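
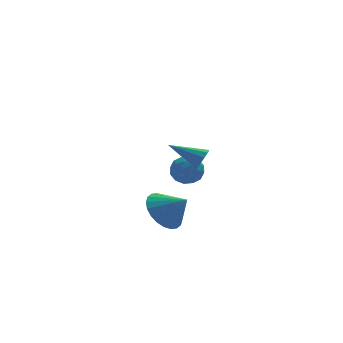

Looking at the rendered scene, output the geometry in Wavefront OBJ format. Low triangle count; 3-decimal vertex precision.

v -1.508 -3.447 3.522
v -1.243 -3.363 3.961
v -2.732 -2.913 4.158
v -1.221 -3.098 3.78
v -1.309 -2.967 3.501
v -1.473 -3.018 3.229
v -1.65 -3.234 3.069
v -1.773 -3.531 3.082
v -1.794 -3.795 3.263
v -1.706 -3.927 3.543
v -1.542 -3.875 3.814
v -1.365 -3.66 3.974
v -1.46 2.245 0.294
v -0.932 1.941 -0.173
v -1.228 1.359 1.133
v -0.7 1.055 0.666
v -0.573 1.735 0.998
v -0.716 2.283 0.48
v -1.444 1.017 0.48
v -1.587 1.565 -0.038
v -0.922 1.182 -0.058
v -0.384 1.626 0.262
v -1.776 1.674 0.698
v -1.238 2.118 1.018
v -1.216 2.171 -0.013
v -0.944 1.129 0.973
v -0.869 1.529 1.168
v -0.559 1.35 0.894
v -1.089 2.372 0.37
v -0.779 2.193 0.096
v -0.568 2.072 0.784
v -1.381 1.107 0.864
v -1.071 0.928 0.59
v -1.601 1.95 0.066
v -1.291 1.771 -0.208
v -1.592 1.228 0.176
v -0.9 1.546 -0.22
v -0.764 1.025 0.273
v -1.202 1.003 0.164
v -1.286 1.325 -0.141
v -0.584 1.807 -0.032
v -0.448 1.286 0.461
v -0.373 1.686 0.656
v -0.457 2.007 0.352
v -0.578 1.361 0.036
v -1.712 2.014 0.499
v -1.576 1.493 0.992
v -1.703 1.293 0.608
v -1.787 1.614 0.304
v -1.396 2.275 0.687
v -1.26 1.754 1.18
v -0.874 1.975 1.101
v -0.958 2.297 0.796
v -1.582 1.939 0.924
v -2.969 -3.344 0.837
v -2.585 -3.86 0.125
v -2.191 -3.876 1.643
v -2.369 -3.554 0.118
v -2.245 -3.216 0.221
v -2.231 -2.898 0.418
v -2.329 -2.647 0.678
v -2.525 -2.503 0.963
v -2.789 -2.486 1.228
v -3.08 -2.601 1.434
v -3.354 -2.828 1.55
v -3.57 -3.135 1.556
v -3.694 -3.473 1.454
v -3.708 -3.791 1.257
v -3.61 -4.042 0.996
v -3.414 -4.186 0.712
v -3.15 -4.202 0.446
v -2.859 -4.088 0.24
f 2 1 4
f 2 4 3
f 4 1 5
f 4 5 3
f 5 1 6
f 5 6 3
f 6 1 7
f 6 7 3
f 7 1 8
f 7 8 3
f 8 1 9
f 8 9 3
f 9 1 10
f 9 10 3
f 10 1 11
f 10 11 3
f 11 1 12
f 11 12 3
f 12 1 2
f 12 2 3
f 13 50 29
f 50 24 53
f 29 53 18
f 50 53 29
f 13 29 25
f 29 18 30
f 25 30 14
f 29 30 25
f 13 25 34
f 25 14 35
f 34 35 20
f 25 35 34
f 13 34 46
f 34 20 49
f 46 49 23
f 34 49 46
f 13 46 50
f 46 23 54
f 50 54 24
f 46 54 50
f 14 30 41
f 30 18 44
f 41 44 22
f 30 44 41
f 18 53 31
f 53 24 52
f 31 52 17
f 53 52 31
f 24 54 51
f 54 23 47
f 51 47 15
f 54 47 51
f 23 49 48
f 49 20 36
f 48 36 19
f 49 36 48
f 20 35 40
f 35 14 37
f 40 37 21
f 35 37 40
f 16 42 28
f 42 22 43
f 28 43 17
f 42 43 28
f 16 28 26
f 28 17 27
f 26 27 15
f 28 27 26
f 16 26 33
f 26 15 32
f 33 32 19
f 26 32 33
f 16 33 38
f 33 19 39
f 38 39 21
f 33 39 38
f 16 38 42
f 38 21 45
f 42 45 22
f 38 45 42
f 17 43 31
f 43 22 44
f 31 44 18
f 43 44 31
f 15 27 51
f 27 17 52
f 51 52 24
f 27 52 51
f 19 32 48
f 32 15 47
f 48 47 23
f 32 47 48
f 21 39 40
f 39 19 36
f 40 36 20
f 39 36 40
f 22 45 41
f 45 21 37
f 41 37 14
f 45 37 41
f 56 55 58
f 56 58 57
f 58 55 59
f 58 59 57
f 59 55 60
f 59 60 57
f 60 55 61
f 60 61 57
f 61 55 62
f 61 62 57
f 62 55 63
f 62 63 57
f 63 55 64
f 63 64 57
f 64 55 65
f 64 65 57
f 65 55 66
f 65 66 57
f 66 55 67
f 66 67 57
f 67 55 68
f 67 68 57
f 68 55 69
f 68 69 57
f 69 55 70
f 69 70 57
f 70 55 71
f 70 71 57
f 71 55 72
f 71 72 57
f 72 55 56
f 72 56 57



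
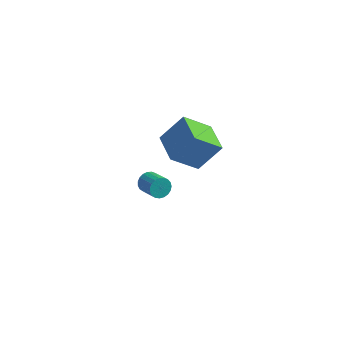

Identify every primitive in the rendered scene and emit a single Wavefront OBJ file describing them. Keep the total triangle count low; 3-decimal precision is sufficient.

v -4.138 2.566 -3.678
v -3.762 2.68 -4.221
v -2.745 1.968 -3.664
v -3.122 1.854 -3.122
v -3.698 2.898 -4.059
v -2.681 2.186 -3.502
v -3.71 3.058 -3.831
v -2.693 2.346 -3.275
v -3.797 3.133 -3.577
v -2.78 2.422 -3.021
v -3.942 3.11 -3.341
v -2.925 2.399 -2.784
v -4.121 2.993 -3.163
v -3.105 2.282 -2.606
v -4.304 2.802 -3.074
v -3.287 2.091 -2.517
v -4.457 2.571 -3.089
v -3.441 1.859 -2.533
v -4.556 2.338 -3.207
v -3.539 1.626 -2.65
v -4.582 2.145 -3.406
v -3.566 1.433 -2.849
v -4.532 2.024 -3.652
v -3.515 1.313 -3.095
v -4.413 1.997 -3.902
v -3.397 1.286 -3.346
v -4.247 2.069 -4.114
v -3.231 1.357 -3.558
v -4.062 2.226 -4.251
v -3.046 1.515 -3.694
v -3.891 2.442 -4.288
v -2.874 1.731 -3.732
v -0.236 -0.016 1.704
v -1.385 -1 3.057
v -1.412 1.398 1.732
v -2.562 0.414 3.085
v 0.762 0.786 3.135
v -0.388 -0.198 4.488
v -0.415 2.2 3.163
v -1.564 1.216 4.516
f 2 1 5
f 2 5 3
f 3 5 6
f 3 6 4
f 5 1 7
f 5 7 6
f 6 7 8
f 6 8 4
f 7 1 9
f 7 9 8
f 8 9 10
f 8 10 4
f 9 1 11
f 9 11 10
f 10 11 12
f 10 12 4
f 11 1 13
f 11 13 12
f 12 13 14
f 12 14 4
f 13 1 15
f 13 15 14
f 14 15 16
f 14 16 4
f 15 1 17
f 15 17 16
f 16 17 18
f 16 18 4
f 17 1 19
f 17 19 18
f 18 19 20
f 18 20 4
f 19 1 21
f 19 21 20
f 20 21 22
f 20 22 4
f 21 1 23
f 21 23 22
f 22 23 24
f 22 24 4
f 23 1 25
f 23 25 24
f 24 25 26
f 24 26 4
f 25 1 27
f 25 27 26
f 26 27 28
f 26 28 4
f 27 1 29
f 27 29 28
f 28 29 30
f 28 30 4
f 29 1 31
f 29 31 30
f 30 31 32
f 30 32 4
f 31 1 2
f 31 2 32
f 32 2 3
f 32 3 4
f 34 36 33
f 37 34 33
f 33 36 35
f 35 37 33
f 34 40 36
f 38 34 37
f 38 40 34
f 36 40 35
f 39 37 35
f 35 40 39
f 39 38 37
f 40 38 39



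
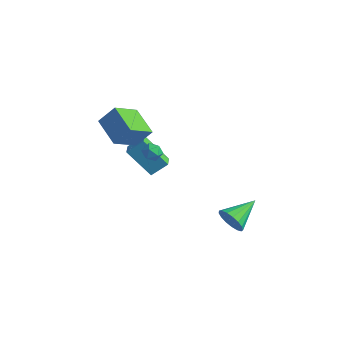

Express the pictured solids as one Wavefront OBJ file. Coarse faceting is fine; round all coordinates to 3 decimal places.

v -0.83 -1.098 1.424
v -0.533 -1.556 1.049
v -1.707 -1.164 0.811
v -1.41 -1.622 0.436
v -1.584 -1.766 1.059
v -1.042 -1.725 1.438
v -1.198 -0.995 0.422
v -0.656 -0.954 0.801
v -0.761 -1.493 0.43
v -1 -1.969 0.823
v -1.24 -0.751 1.037
v -1.479 -1.227 1.43
v 3.614 -0.143 -3.404
v 3.991 -0.451 -2.6
v 3.846 1.783 -2.776
v 4.345 -0.404 -2.874
v 4.531 -0.298 -3.269
v 4.508 -0.156 -3.695
v 4.28 -0.011 -4.055
v 3.899 0.103 -4.265
v 3.453 0.161 -4.279
v 3.044 0.149 -4.092
v 2.765 0.071 -3.747
v 2.681 -0.057 -3.324
v 2.811 -0.205 -2.919
v 3.125 -0.338 -2.626
v 3.55 -0.427 -2.51
v -2.943 -1.513 -0.017
v -2.347 -0.72 0.761
v -3.535 -0.739 -0.351
v -2.939 0.053 0.426
v -1.481 -1.073 -1.586
v -0.885 -0.281 -0.809
v -2.073 -0.3 -1.921
v -1.477 0.493 -1.143
v -1.261 -2.588 2.276
v -1.441 -4.211 3.413
v -2.945 -1.965 2.899
v -3.124 -3.589 4.035
v -0.616 -1.911 3.345
v -0.795 -3.535 4.481
v -2.299 -1.289 3.967
v -2.479 -2.912 5.104
f 1 12 6
f 1 6 2
f 1 2 8
f 1 8 11
f 1 11 12
f 2 6 10
f 6 12 5
f 12 11 3
f 11 8 7
f 8 2 9
f 4 10 5
f 4 5 3
f 4 3 7
f 4 7 9
f 4 9 10
f 5 10 6
f 3 5 12
f 7 3 11
f 9 7 8
f 10 9 2
f 14 13 16
f 14 16 15
f 16 13 17
f 16 17 15
f 17 13 18
f 17 18 15
f 18 13 19
f 18 19 15
f 19 13 20
f 19 20 15
f 20 13 21
f 20 21 15
f 21 13 22
f 21 22 15
f 22 13 23
f 22 23 15
f 23 13 24
f 23 24 15
f 24 13 25
f 24 25 15
f 25 13 26
f 25 26 15
f 26 13 27
f 26 27 15
f 27 13 14
f 27 14 15
f 29 31 28
f 32 29 28
f 28 31 30
f 30 32 28
f 29 35 31
f 33 29 32
f 33 35 29
f 31 35 30
f 34 32 30
f 30 35 34
f 34 33 32
f 35 33 34
f 37 39 36
f 40 37 36
f 36 39 38
f 38 40 36
f 37 43 39
f 41 37 40
f 41 43 37
f 39 43 38
f 42 40 38
f 38 43 42
f 42 41 40
f 43 41 42



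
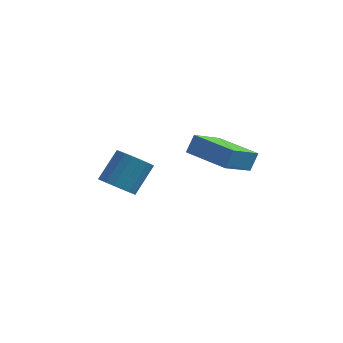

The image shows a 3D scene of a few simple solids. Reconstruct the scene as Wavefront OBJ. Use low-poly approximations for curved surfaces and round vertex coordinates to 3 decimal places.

v 0.225 3.257 2.235
v -0.514 1.78 3.234
v 0.458 3.701 3.066
v -0.28 2.224 4.064
v 2.16 2.276 2.216
v 1.422 0.799 3.214
v 2.394 2.72 3.046
v 1.655 1.243 4.045
v -3.961 2.955 -0.384
v -3.132 3.005 -0.782
v -2.591 4.116 0.486
v -3.419 4.065 0.884
v -3.338 3.31 -0.961
v -2.797 4.421 0.307
v -3.668 3.545 -1.026
v -3.127 4.655 0.242
v -4.055 3.663 -0.964
v -3.514 4.773 0.304
v -4.423 3.64 -0.787
v -3.882 4.751 0.481
v -4.7 3.482 -0.53
v -4.159 4.592 0.738
v -4.831 3.219 -0.244
v -4.29 4.33 1.023
v -4.789 2.904 0.014
v -4.248 4.015 1.282
v -4.583 2.599 0.193
v -4.042 3.71 1.461
v -4.253 2.365 0.258
v -3.712 3.475 1.526
v -3.866 2.247 0.196
v -3.325 3.357 1.464
v -3.498 2.269 0.019
v -2.957 3.38 1.287
v -3.221 2.428 -0.238
v -2.68 3.538 1.03
v -3.09 2.69 -0.523
v -2.549 3.801 0.744
f 2 4 1
f 5 2 1
f 1 4 3
f 3 5 1
f 2 8 4
f 6 2 5
f 6 8 2
f 4 8 3
f 7 5 3
f 3 8 7
f 7 6 5
f 8 6 7
f 10 9 13
f 10 13 11
f 11 13 14
f 11 14 12
f 13 9 15
f 13 15 14
f 14 15 16
f 14 16 12
f 15 9 17
f 15 17 16
f 16 17 18
f 16 18 12
f 17 9 19
f 17 19 18
f 18 19 20
f 18 20 12
f 19 9 21
f 19 21 20
f 20 21 22
f 20 22 12
f 21 9 23
f 21 23 22
f 22 23 24
f 22 24 12
f 23 9 25
f 23 25 24
f 24 25 26
f 24 26 12
f 25 9 27
f 25 27 26
f 26 27 28
f 26 28 12
f 27 9 29
f 27 29 28
f 28 29 30
f 28 30 12
f 29 9 31
f 29 31 30
f 30 31 32
f 30 32 12
f 31 9 33
f 31 33 32
f 32 33 34
f 32 34 12
f 33 9 35
f 33 35 34
f 34 35 36
f 34 36 12
f 35 9 37
f 35 37 36
f 36 37 38
f 36 38 12
f 37 9 10
f 37 10 38
f 38 10 11
f 38 11 12



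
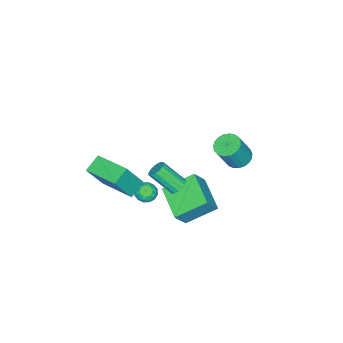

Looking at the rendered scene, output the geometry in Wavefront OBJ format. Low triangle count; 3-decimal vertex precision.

v -4.228 1.002 -3.727
v -3.533 0.814 -4.098
v -2.737 0.53 -2.464
v -3.432 0.718 -2.093
v -3.502 1.147 -4.056
v -2.706 0.863 -2.421
v -3.596 1.454 -3.956
v -2.8 1.171 -2.322
v -3.8 1.684 -3.817
v -3.004 1.4 -2.183
v -4.078 1.795 -3.663
v -3.282 1.511 -2.028
v -4.381 1.77 -3.519
v -3.585 1.486 -1.885
v -4.659 1.611 -3.412
v -3.862 1.327 -1.777
v -4.861 1.347 -3.359
v -4.065 1.064 -1.724
v -4.954 1.024 -3.37
v -4.158 0.74 -1.735
v -4.922 0.697 -3.442
v -4.126 0.413 -1.808
v -4.77 0.422 -3.564
v -3.974 0.138 -1.93
v -4.524 0.248 -3.714
v -3.727 -0.036 -2.08
v -4.226 0.204 -3.867
v -3.43 -0.08 -2.232
v -3.93 0.298 -3.995
v -3.133 0.014 -2.36
v -3.684 0.514 -4.077
v -2.888 0.23 -2.442
v 1.906 1.097 -1.05
v 2.276 0.859 -1.396
v 2.623 -0.316 -0.217
v 2.254 -0.077 0.13
v 2.422 1.038 -1.26
v 2.769 -0.136 -0.081
v 2.45 1.231 -1.076
v 2.797 0.057 0.103
v 2.353 1.393 -0.886
v 2.7 0.219 0.293
v 2.154 1.488 -0.733
v 2.501 0.313 0.446
v 1.898 1.493 -0.653
v 2.245 0.318 0.526
v 1.644 1.407 -0.664
v 1.991 0.233 0.515
v 1.451 1.25 -0.763
v 1.798 0.076 0.416
v 1.361 1.059 -0.927
v 1.708 -0.116 0.252
v 1.397 0.876 -1.12
v 1.744 -0.299 0.059
v 1.549 0.744 -1.296
v 1.896 -0.431 -0.117
v 1.783 0.692 -1.416
v 2.13 -0.482 -0.237
v 2.046 0.734 -1.452
v 2.393 -0.44 -0.273
v 2.887 -3.099 -2.404
v 1.903 -3.021 -1.876
v 3.254 -0.962 -2.035
v 2.27 -0.884 -1.506
v 3.75 -3.536 -0.734
v 2.766 -3.458 -0.205
v 4.117 -1.399 -0.364
v 3.133 -1.321 0.164
v 1.403 -0.932 -3.216
v 1.883 -1.155 -3.648
v 0.697 -1.685 -3.612
v 1.177 -1.908 -4.044
v 1.246 -2.015 -3.373
v 1.682 -1.55 -3.128
v 0.898 -1.29 -4.132
v 1.334 -0.825 -3.887
v 1.571 -1.376 -4.214
v 1.786 -1.824 -3.745
v 0.794 -1.016 -3.515
v 1.009 -1.464 -3.046
v 1.705 -0.977 -3.397
v 0.875 -1.863 -3.863
v 0.915 -1.926 -3.468
v 1.198 -2.057 -3.722
v 1.587 -1.209 -3.091
v 1.869 -1.34 -3.346
v 1.494 -1.846 -3.184
v 0.711 -1.5 -3.914
v 0.993 -1.631 -4.169
v 1.382 -0.783 -3.538
v 1.665 -0.914 -3.792
v 1.086 -0.994 -4.076
v 1.804 -1.238 -3.984
v 1.389 -1.681 -4.217
v 1.225 -1.318 -4.269
v 1.481 -1.044 -4.125
v 1.93 -1.502 -3.708
v 1.515 -1.944 -3.941
v 1.555 -2.007 -3.547
v 1.812 -1.734 -3.403
v 1.747 -1.632 -4.041
v 1.065 -0.896 -3.319
v 0.65 -1.338 -3.552
v 0.768 -1.106 -3.857
v 1.025 -0.833 -3.713
v 1.191 -1.159 -3.043
v 0.776 -1.602 -3.276
v 1.099 -1.796 -3.135
v 1.355 -1.522 -2.991
v 0.833 -1.208 -3.219
v -1.306 0.671 -3.522
v -0.5 0.507 -2.377
v -0.114 2.304 -4.127
v 0.692 2.139 -2.981
v -0.092 -0.599 -4.559
v 0.714 -0.764 -3.413
v 1.1 1.033 -5.163
v 1.906 0.869 -4.018
f 2 1 5
f 2 5 3
f 3 5 6
f 3 6 4
f 5 1 7
f 5 7 6
f 6 7 8
f 6 8 4
f 7 1 9
f 7 9 8
f 8 9 10
f 8 10 4
f 9 1 11
f 9 11 10
f 10 11 12
f 10 12 4
f 11 1 13
f 11 13 12
f 12 13 14
f 12 14 4
f 13 1 15
f 13 15 14
f 14 15 16
f 14 16 4
f 15 1 17
f 15 17 16
f 16 17 18
f 16 18 4
f 17 1 19
f 17 19 18
f 18 19 20
f 18 20 4
f 19 1 21
f 19 21 20
f 20 21 22
f 20 22 4
f 21 1 23
f 21 23 22
f 22 23 24
f 22 24 4
f 23 1 25
f 23 25 24
f 24 25 26
f 24 26 4
f 25 1 27
f 25 27 26
f 26 27 28
f 26 28 4
f 27 1 29
f 27 29 28
f 28 29 30
f 28 30 4
f 29 1 31
f 29 31 30
f 30 31 32
f 30 32 4
f 31 1 2
f 31 2 32
f 32 2 3
f 32 3 4
f 34 33 37
f 34 37 35
f 35 37 38
f 35 38 36
f 37 33 39
f 37 39 38
f 38 39 40
f 38 40 36
f 39 33 41
f 39 41 40
f 40 41 42
f 40 42 36
f 41 33 43
f 41 43 42
f 42 43 44
f 42 44 36
f 43 33 45
f 43 45 44
f 44 45 46
f 44 46 36
f 45 33 47
f 45 47 46
f 46 47 48
f 46 48 36
f 47 33 49
f 47 49 48
f 48 49 50
f 48 50 36
f 49 33 51
f 49 51 50
f 50 51 52
f 50 52 36
f 51 33 53
f 51 53 52
f 52 53 54
f 52 54 36
f 53 33 55
f 53 55 54
f 54 55 56
f 54 56 36
f 55 33 57
f 55 57 56
f 56 57 58
f 56 58 36
f 57 33 59
f 57 59 58
f 58 59 60
f 58 60 36
f 59 33 34
f 59 34 60
f 60 34 35
f 60 35 36
f 62 64 61
f 65 62 61
f 61 64 63
f 63 65 61
f 62 68 64
f 66 62 65
f 66 68 62
f 64 68 63
f 67 65 63
f 63 68 67
f 67 66 65
f 68 66 67
f 69 106 85
f 106 80 109
f 85 109 74
f 106 109 85
f 69 85 81
f 85 74 86
f 81 86 70
f 85 86 81
f 69 81 90
f 81 70 91
f 90 91 76
f 81 91 90
f 69 90 102
f 90 76 105
f 102 105 79
f 90 105 102
f 69 102 106
f 102 79 110
f 106 110 80
f 102 110 106
f 70 86 97
f 86 74 100
f 97 100 78
f 86 100 97
f 74 109 87
f 109 80 108
f 87 108 73
f 109 108 87
f 80 110 107
f 110 79 103
f 107 103 71
f 110 103 107
f 79 105 104
f 105 76 92
f 104 92 75
f 105 92 104
f 76 91 96
f 91 70 93
f 96 93 77
f 91 93 96
f 72 98 84
f 98 78 99
f 84 99 73
f 98 99 84
f 72 84 82
f 84 73 83
f 82 83 71
f 84 83 82
f 72 82 89
f 82 71 88
f 89 88 75
f 82 88 89
f 72 89 94
f 89 75 95
f 94 95 77
f 89 95 94
f 72 94 98
f 94 77 101
f 98 101 78
f 94 101 98
f 73 99 87
f 99 78 100
f 87 100 74
f 99 100 87
f 71 83 107
f 83 73 108
f 107 108 80
f 83 108 107
f 75 88 104
f 88 71 103
f 104 103 79
f 88 103 104
f 77 95 96
f 95 75 92
f 96 92 76
f 95 92 96
f 78 101 97
f 101 77 93
f 97 93 70
f 101 93 97
f 112 114 111
f 115 112 111
f 111 114 113
f 113 115 111
f 112 118 114
f 116 112 115
f 116 118 112
f 114 118 113
f 117 115 113
f 113 118 117
f 117 116 115
f 118 116 117



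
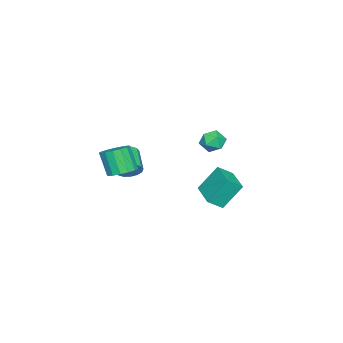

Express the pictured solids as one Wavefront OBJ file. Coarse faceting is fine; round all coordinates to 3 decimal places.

v -0.13 3.186 0.932
v 0.399 2.603 1.499
v -0.729 3.952 2.277
v -0.2 3.369 2.844
v 1.08 4.231 0.876
v 1.609 3.648 1.443
v 0.481 4.997 2.221
v 1.01 4.414 2.788
v -0.226 -1.777 1.234
v 0.491 -1.533 1.521
v 0.163 -2.139 2.854
v -0.554 -2.383 2.566
v 0.229 -1.216 1.601
v -0.1 -1.822 2.933
v -0.156 -1.049 1.582
v -0.484 -1.655 2.914
v -0.559 -1.077 1.47
v -0.887 -1.683 2.802
v -0.872 -1.293 1.294
v -1.201 -1.899 2.627
v -1.013 -1.639 1.103
v -1.341 -2.244 2.435
v -0.943 -2.021 0.946
v -1.271 -2.627 2.279
v -0.68 -2.338 0.867
v -1.009 -2.944 2.199
v -0.296 -2.505 0.886
v -0.624 -3.111 2.218
v 0.107 -2.477 0.998
v -0.221 -3.083 2.33
v 0.421 -2.261 1.173
v 0.092 -2.867 2.506
v 0.561 -1.916 1.365
v 0.233 -2.521 2.697
v -2.855 2.42 2.61
v -2.234 2.627 2.968
v -2.966 1.473 3.352
v -2.345 1.68 3.71
v -2.964 2.092 3.768
v -2.896 2.678 3.309
v -2.304 1.422 3.011
v -2.236 2.008 2.552
v -1.893 2.011 3.216
v -2.302 2.425 3.684
v -2.898 1.675 2.636
v -3.307 2.089 3.104
v -1.382 -1.969 0.686
v -0.92 -2.172 1.172
v -1.916 -2.893 1.819
v -2.378 -2.691 1.334
v -1.061 -1.863 1.299
v -2.057 -2.585 1.946
v -1.287 -1.583 1.262
v -2.284 -2.304 1.91
v -1.539 -1.406 1.071
v -2.536 -2.128 1.719
v -1.749 -1.38 0.777
v -2.746 -2.102 1.424
v -1.861 -1.512 0.458
v -2.857 -2.234 1.106
v -1.844 -1.767 0.201
v -2.84 -2.488 0.848
v -1.703 -2.075 0.074
v -2.699 -2.797 0.721
v -1.476 -2.356 0.11
v -2.473 -3.077 0.758
v -1.224 -2.532 0.301
v -2.221 -3.254 0.949
v -1.014 -2.558 0.596
v -2.011 -3.28 1.243
v -0.903 -2.426 0.914
v -1.899 -3.148 1.562
f 2 4 1
f 5 2 1
f 1 4 3
f 3 5 1
f 2 8 4
f 6 2 5
f 6 8 2
f 4 8 3
f 7 5 3
f 3 8 7
f 7 6 5
f 8 6 7
f 10 9 13
f 10 13 11
f 11 13 14
f 11 14 12
f 13 9 15
f 13 15 14
f 14 15 16
f 14 16 12
f 15 9 17
f 15 17 16
f 16 17 18
f 16 18 12
f 17 9 19
f 17 19 18
f 18 19 20
f 18 20 12
f 19 9 21
f 19 21 20
f 20 21 22
f 20 22 12
f 21 9 23
f 21 23 22
f 22 23 24
f 22 24 12
f 23 9 25
f 23 25 24
f 24 25 26
f 24 26 12
f 25 9 27
f 25 27 26
f 26 27 28
f 26 28 12
f 27 9 29
f 27 29 28
f 28 29 30
f 28 30 12
f 29 9 31
f 29 31 30
f 30 31 32
f 30 32 12
f 31 9 33
f 31 33 32
f 32 33 34
f 32 34 12
f 33 9 10
f 33 10 34
f 34 10 11
f 34 11 12
f 35 46 40
f 35 40 36
f 35 36 42
f 35 42 45
f 35 45 46
f 36 40 44
f 40 46 39
f 46 45 37
f 45 42 41
f 42 36 43
f 38 44 39
f 38 39 37
f 38 37 41
f 38 41 43
f 38 43 44
f 39 44 40
f 37 39 46
f 41 37 45
f 43 41 42
f 44 43 36
f 48 47 51
f 48 51 49
f 49 51 52
f 49 52 50
f 51 47 53
f 51 53 52
f 52 53 54
f 52 54 50
f 53 47 55
f 53 55 54
f 54 55 56
f 54 56 50
f 55 47 57
f 55 57 56
f 56 57 58
f 56 58 50
f 57 47 59
f 57 59 58
f 58 59 60
f 58 60 50
f 59 47 61
f 59 61 60
f 60 61 62
f 60 62 50
f 61 47 63
f 61 63 62
f 62 63 64
f 62 64 50
f 63 47 65
f 63 65 64
f 64 65 66
f 64 66 50
f 65 47 67
f 65 67 66
f 66 67 68
f 66 68 50
f 67 47 69
f 67 69 68
f 68 69 70
f 68 70 50
f 69 47 71
f 69 71 70
f 70 71 72
f 70 72 50
f 71 47 48
f 71 48 72
f 72 48 49
f 72 49 50



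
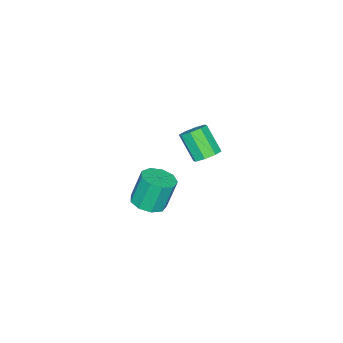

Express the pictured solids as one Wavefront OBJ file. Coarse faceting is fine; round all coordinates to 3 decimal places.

v -3.388 2.25 -2.249
v -3.076 1.826 -2.516
v -3.321 1.006 -1.498
v -3.632 1.43 -1.231
v -2.822 2.084 -2.247
v -3.066 1.264 -1.228
v -2.899 2.44 -1.979
v -3.143 1.62 -0.961
v -3.262 2.684 -1.87
v -3.507 1.864 -0.851
v -3.699 2.674 -1.982
v -3.944 1.854 -0.964
v -3.954 2.416 -2.252
v -4.198 1.596 -1.233
v -3.877 2.06 -2.519
v -4.121 1.24 -1.501
v -3.513 1.816 -2.629
v -3.758 0.996 -1.61
v 1.308 2.692 -1.291
v 1.975 2.735 -1.122
v 1.64 2.99 0.139
v 0.972 2.948 -0.029
v 1.814 3.16 -1.251
v 1.479 3.415 0.011
v 1.415 3.365 -1.398
v 1.08 3.621 -0.137
v 0.967 3.256 -1.495
v 0.631 3.511 -0.234
v 0.677 2.883 -1.497
v 0.342 3.138 -0.235
v 0.683 2.421 -1.402
v 0.348 2.676 -0.14
v 0.981 2.086 -1.255
v 0.646 2.341 0.007
v 1.432 2.034 -1.125
v 1.097 2.289 0.137
v 1.824 2.291 -1.072
v 1.489 2.546 0.189
f 2 1 5
f 2 5 3
f 3 5 6
f 3 6 4
f 5 1 7
f 5 7 6
f 6 7 8
f 6 8 4
f 7 1 9
f 7 9 8
f 8 9 10
f 8 10 4
f 9 1 11
f 9 11 10
f 10 11 12
f 10 12 4
f 11 1 13
f 11 13 12
f 12 13 14
f 12 14 4
f 13 1 15
f 13 15 14
f 14 15 16
f 14 16 4
f 15 1 17
f 15 17 16
f 16 17 18
f 16 18 4
f 17 1 2
f 17 2 18
f 18 2 3
f 18 3 4
f 20 19 23
f 20 23 21
f 21 23 24
f 21 24 22
f 23 19 25
f 23 25 24
f 24 25 26
f 24 26 22
f 25 19 27
f 25 27 26
f 26 27 28
f 26 28 22
f 27 19 29
f 27 29 28
f 28 29 30
f 28 30 22
f 29 19 31
f 29 31 30
f 30 31 32
f 30 32 22
f 31 19 33
f 31 33 32
f 32 33 34
f 32 34 22
f 33 19 35
f 33 35 34
f 34 35 36
f 34 36 22
f 35 19 37
f 35 37 36
f 36 37 38
f 36 38 22
f 37 19 20
f 37 20 38
f 38 20 21
f 38 21 22



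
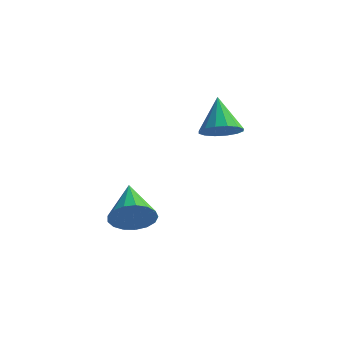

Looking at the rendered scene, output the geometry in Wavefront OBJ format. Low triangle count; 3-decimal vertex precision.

v 1.245 2.88 0.69
v 1.93 3.588 0.592
v 0.495 3.82 2.25
v 1.534 3.746 0.307
v 1.061 3.672 0.124
v 0.637 3.385 0.093
v 0.376 2.963 0.222
v 0.348 2.519 0.476
v 0.56 2.172 0.788
v 0.955 2.014 1.073
v 1.428 2.088 1.255
v 1.852 2.374 1.286
v 2.113 2.796 1.157
v 2.142 3.24 0.903
v 0.22 -2.446 -2.628
v 1.088 -2.066 -2.174
v -0.98 -0.894 -1.632
v 1.057 -1.812 -2.607
v 0.835 -1.703 -3.044
v 0.472 -1.764 -3.386
v 0.051 -1.982 -3.555
v -0.331 -2.306 -3.511
v -0.586 -2.661 -3.265
v -0.657 -2.968 -2.873
v -0.527 -3.155 -2.425
v -0.226 -3.179 -2.023
v 0.178 -3.035 -1.76
v 0.591 -2.757 -1.696
v 0.92 -2.407 -1.845
f 2 1 4
f 2 4 3
f 4 1 5
f 4 5 3
f 5 1 6
f 5 6 3
f 6 1 7
f 6 7 3
f 7 1 8
f 7 8 3
f 8 1 9
f 8 9 3
f 9 1 10
f 9 10 3
f 10 1 11
f 10 11 3
f 11 1 12
f 11 12 3
f 12 1 13
f 12 13 3
f 13 1 14
f 13 14 3
f 14 1 2
f 14 2 3
f 16 15 18
f 16 18 17
f 18 15 19
f 18 19 17
f 19 15 20
f 19 20 17
f 20 15 21
f 20 21 17
f 21 15 22
f 21 22 17
f 22 15 23
f 22 23 17
f 23 15 24
f 23 24 17
f 24 15 25
f 24 25 17
f 25 15 26
f 25 26 17
f 26 15 27
f 26 27 17
f 27 15 28
f 27 28 17
f 28 15 29
f 28 29 17
f 29 15 16
f 29 16 17



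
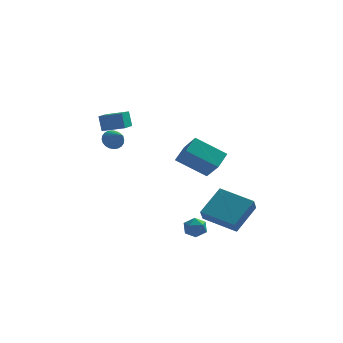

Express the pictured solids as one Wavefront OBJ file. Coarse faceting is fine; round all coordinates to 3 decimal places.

v 3.088 -0.617 -4.687
v 2.983 -1.216 -3.971
v 1.358 0.263 -4.204
v 1.253 -0.337 -3.488
v 4.027 0.597 -3.532
v 3.922 -0.003 -2.816
v 2.297 1.476 -3.049
v 2.192 0.877 -2.333
v -3.411 3.463 -0.037
v -3.059 3.916 0.248
v -2.809 2.597 0.597
v -3.252 3.897 0.406
v -3.468 3.813 0.496
v -3.677 3.675 0.505
v -3.844 3.505 0.432
v -3.946 3.329 0.287
v -3.966 3.173 0.093
v -3.902 3.061 -0.12
v -3.762 3.01 -0.321
v -3.57 3.029 -0.479
v -3.353 3.113 -0.57
v -3.145 3.251 -0.579
v -2.977 3.421 -0.506
v -2.875 3.597 -0.361
v -2.855 3.753 -0.167
v -2.92 3.865 0.047
v -3.485 -1.708 2.531
v -3.657 -1.443 3.406
v -3.275 0.013 2.05
v -3.447 0.279 2.925
v -2.353 -1.779 2.775
v -2.525 -1.513 3.65
v -2.143 -0.057 2.294
v -2.315 0.208 3.169
v -0.168 2.775 -1.159
v 0.26 3.71 -0.6
v 1.472 2.663 -2.227
v 1.9 3.598 -1.668
v 0.44 1.882 -0.132
v 0.868 2.817 0.427
v 2.08 1.77 -1.2
v 2.508 2.705 -0.641
v 0.569 -3.205 -2.972
v 1.026 -2.742 -3.011
v 1.234 -3.898 -3.409
v 1.691 -3.435 -3.448
v 1.511 -3.667 -2.866
v 1.101 -3.239 -2.596
v 1.159 -3.401 -3.824
v 0.749 -2.973 -3.554
v 1.391 -2.863 -3.538
v 1.609 -3.028 -2.946
v 0.651 -3.612 -3.474
v 0.869 -3.777 -2.882
f 2 4 1
f 5 2 1
f 1 4 3
f 3 5 1
f 2 8 4
f 6 2 5
f 6 8 2
f 4 8 3
f 7 5 3
f 3 8 7
f 7 6 5
f 8 6 7
f 10 9 12
f 10 12 11
f 12 9 13
f 12 13 11
f 13 9 14
f 13 14 11
f 14 9 15
f 14 15 11
f 15 9 16
f 15 16 11
f 16 9 17
f 16 17 11
f 17 9 18
f 17 18 11
f 18 9 19
f 18 19 11
f 19 9 20
f 19 20 11
f 20 9 21
f 20 21 11
f 21 9 22
f 21 22 11
f 22 9 23
f 22 23 11
f 23 9 24
f 23 24 11
f 24 9 25
f 24 25 11
f 25 9 26
f 25 26 11
f 26 9 10
f 26 10 11
f 28 30 27
f 31 28 27
f 27 30 29
f 29 31 27
f 28 34 30
f 32 28 31
f 32 34 28
f 30 34 29
f 33 31 29
f 29 34 33
f 33 32 31
f 34 32 33
f 36 38 35
f 39 36 35
f 35 38 37
f 37 39 35
f 36 42 38
f 40 36 39
f 40 42 36
f 38 42 37
f 41 39 37
f 37 42 41
f 41 40 39
f 42 40 41
f 43 54 48
f 43 48 44
f 43 44 50
f 43 50 53
f 43 53 54
f 44 48 52
f 48 54 47
f 54 53 45
f 53 50 49
f 50 44 51
f 46 52 47
f 46 47 45
f 46 45 49
f 46 49 51
f 46 51 52
f 47 52 48
f 45 47 54
f 49 45 53
f 51 49 50
f 52 51 44



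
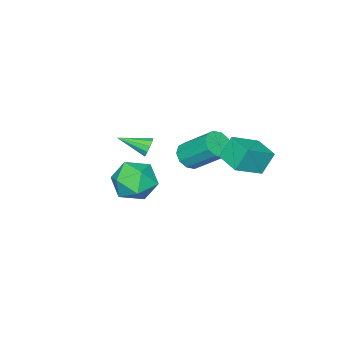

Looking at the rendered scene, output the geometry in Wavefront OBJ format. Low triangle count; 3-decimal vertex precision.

v -1.771 -1.872 -2.583
v -1.108 -2.15 -2.167
v -1.346 -0.526 -0.702
v -2.009 -0.248 -1.117
v -0.946 -1.811 -2.517
v -1.184 -0.187 -1.051
v -1.099 -1.495 -2.891
v -1.336 0.128 -1.426
v -1.509 -1.323 -3.148
v -1.746 0.3 -1.682
v -2.018 -1.361 -3.189
v -2.256 0.262 -1.723
v -2.434 -1.594 -2.998
v -2.672 0.03 -1.533
v -2.596 -1.933 -2.649
v -2.834 -0.309 -1.183
v -2.444 -2.248 -2.274
v -2.681 -0.625 -0.809
v -2.034 -2.42 -2.018
v -2.271 -0.797 -0.552
v -1.524 -2.382 -1.977
v -1.762 -0.759 -0.511
v 0.281 -2.674 -1.259
v 0.582 -2.683 -1.755
v 1.099 -3.986 -0.741
v 0.76 -2.479 -1.521
v 0.756 -2.35 -1.187
v 0.57 -2.344 -0.88
v 0.274 -2.465 -0.718
v -0.019 -2.666 -0.763
v -0.198 -2.87 -0.997
v -0.194 -2.999 -1.332
v -0.008 -3.005 -1.638
v 0.288 -2.884 -1.8
v -1.485 1.864 -1.023
v -2.059 2.13 0.158
v -1.009 3.21 -1.096
v -1.584 3.477 0.085
v -0.056 1.403 -0.225
v -0.631 1.67 0.956
v 0.419 2.75 -0.298
v -0.155 3.016 0.883
v 3.55 0.832 -0.456
v 4.182 0.36 0.474
v 3.798 -0.84 -1.474
v 4.43 -1.312 -0.544
v 3.232 -1.115 -0.429
v 3.079 -0.081 0.2
v 4.901 -0.399 -1.2
v 4.748 0.635 -0.571
v 5.018 -0.4 0.014
v 3.986 -0.843 0.491
v 3.994 0.363 -1.491
v 2.962 -0.08 -1.014
f 2 1 5
f 2 5 3
f 3 5 6
f 3 6 4
f 5 1 7
f 5 7 6
f 6 7 8
f 6 8 4
f 7 1 9
f 7 9 8
f 8 9 10
f 8 10 4
f 9 1 11
f 9 11 10
f 10 11 12
f 10 12 4
f 11 1 13
f 11 13 12
f 12 13 14
f 12 14 4
f 13 1 15
f 13 15 14
f 14 15 16
f 14 16 4
f 15 1 17
f 15 17 16
f 16 17 18
f 16 18 4
f 17 1 19
f 17 19 18
f 18 19 20
f 18 20 4
f 19 1 21
f 19 21 20
f 20 21 22
f 20 22 4
f 21 1 2
f 21 2 22
f 22 2 3
f 22 3 4
f 24 23 26
f 24 26 25
f 26 23 27
f 26 27 25
f 27 23 28
f 27 28 25
f 28 23 29
f 28 29 25
f 29 23 30
f 29 30 25
f 30 23 31
f 30 31 25
f 31 23 32
f 31 32 25
f 32 23 33
f 32 33 25
f 33 23 34
f 33 34 25
f 34 23 24
f 34 24 25
f 36 38 35
f 39 36 35
f 35 38 37
f 37 39 35
f 36 42 38
f 40 36 39
f 40 42 36
f 38 42 37
f 41 39 37
f 37 42 41
f 41 40 39
f 42 40 41
f 43 54 48
f 43 48 44
f 43 44 50
f 43 50 53
f 43 53 54
f 44 48 52
f 48 54 47
f 54 53 45
f 53 50 49
f 50 44 51
f 46 52 47
f 46 47 45
f 46 45 49
f 46 49 51
f 46 51 52
f 47 52 48
f 45 47 54
f 49 45 53
f 51 49 50
f 52 51 44



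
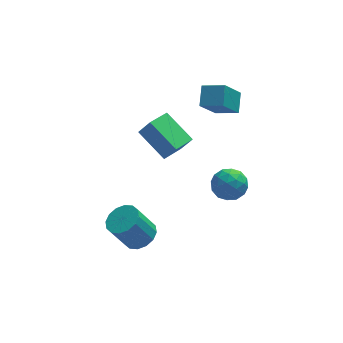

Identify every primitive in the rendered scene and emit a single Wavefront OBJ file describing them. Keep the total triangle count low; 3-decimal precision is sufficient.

v 2.106 2.548 -2.114
v 2.801 2.017 -1.611
v 1.479 1.163 -2.709
v 2.174 0.632 -2.206
v 1.444 1.113 -1.702
v 1.832 1.969 -1.334
v 2.448 1.211 -2.986
v 2.836 2.067 -2.618
v 3.013 1.191 -2.15
v 2.392 1.13 -1.356
v 1.888 2.05 -2.964
v 1.267 1.989 -2.17
v 2.509 2.404 -1.81
v 1.771 0.776 -2.51
v 1.342 1.058 -2.214
v 1.751 0.746 -1.918
v 1.939 2.376 -1.647
v 2.347 2.064 -1.351
v 1.55 1.533 -1.405
v 1.933 1.116 -2.969
v 2.341 0.804 -2.673
v 2.529 2.434 -2.402
v 2.938 2.122 -2.106
v 2.73 1.647 -2.915
v 3.042 1.606 -1.831
v 2.673 0.792 -2.181
v 2.834 1.132 -2.64
v 3.062 1.636 -2.423
v 2.677 1.571 -1.364
v 2.309 0.757 -1.714
v 1.879 1.039 -1.418
v 2.107 1.543 -1.202
v 2.801 1.085 -1.681
v 1.971 2.423 -2.606
v 1.603 1.609 -2.956
v 2.173 1.637 -3.118
v 2.401 2.141 -2.902
v 1.607 2.388 -2.139
v 1.238 1.574 -2.489
v 1.218 1.544 -1.897
v 1.446 2.048 -1.68
v 1.479 2.095 -2.639
v -2.972 -1.933 -1.684
v -2.183 -1.766 -1.242
v -3.038 -1.82 0.306
v -3.828 -1.987 -0.136
v -2.368 -1.337 -1.33
v -3.224 -1.391 0.219
v -2.715 -1.066 -1.512
v -3.571 -1.12 0.036
v -3.132 -1.029 -1.741
v -3.987 -1.083 -0.192
v -3.505 -1.233 -1.954
v -4.36 -1.287 -0.405
v -3.736 -1.625 -2.095
v -4.591 -1.679 -0.547
v -3.762 -2.1 -2.126
v -4.617 -2.154 -0.578
v -3.576 -2.529 -2.039
v -4.432 -2.583 -0.49
v -3.229 -2.8 -1.856
v -4.085 -2.854 -0.308
v -2.813 -2.837 -1.628
v -3.668 -2.891 -0.079
v -2.44 -2.633 -1.415
v -3.295 -2.687 0.134
v -2.209 -2.241 -1.273
v -3.064 -2.295 0.275
v 1.738 1.628 4.399
v 2.024 2.594 5.069
v 0.689 2.219 3.995
v 0.975 3.185 4.664
v 2.685 2.335 2.976
v 2.971 3.301 3.645
v 1.636 2.926 2.571
v 1.922 3.892 3.241
v -1.379 0.427 1.817
v -0.841 0.168 2.753
v -2.412 1.819 2.795
v -1.874 1.56 3.731
v -0.386 1.38 1.509
v 0.152 1.121 2.445
v -1.419 2.772 2.487
v -0.881 2.513 3.423
f 1 38 17
f 38 12 41
f 17 41 6
f 38 41 17
f 1 17 13
f 17 6 18
f 13 18 2
f 17 18 13
f 1 13 22
f 13 2 23
f 22 23 8
f 13 23 22
f 1 22 34
f 22 8 37
f 34 37 11
f 22 37 34
f 1 34 38
f 34 11 42
f 38 42 12
f 34 42 38
f 2 18 29
f 18 6 32
f 29 32 10
f 18 32 29
f 6 41 19
f 41 12 40
f 19 40 5
f 41 40 19
f 12 42 39
f 42 11 35
f 39 35 3
f 42 35 39
f 11 37 36
f 37 8 24
f 36 24 7
f 37 24 36
f 8 23 28
f 23 2 25
f 28 25 9
f 23 25 28
f 4 30 16
f 30 10 31
f 16 31 5
f 30 31 16
f 4 16 14
f 16 5 15
f 14 15 3
f 16 15 14
f 4 14 21
f 14 3 20
f 21 20 7
f 14 20 21
f 4 21 26
f 21 7 27
f 26 27 9
f 21 27 26
f 4 26 30
f 26 9 33
f 30 33 10
f 26 33 30
f 5 31 19
f 31 10 32
f 19 32 6
f 31 32 19
f 3 15 39
f 15 5 40
f 39 40 12
f 15 40 39
f 7 20 36
f 20 3 35
f 36 35 11
f 20 35 36
f 9 27 28
f 27 7 24
f 28 24 8
f 27 24 28
f 10 33 29
f 33 9 25
f 29 25 2
f 33 25 29
f 44 43 47
f 44 47 45
f 45 47 48
f 45 48 46
f 47 43 49
f 47 49 48
f 48 49 50
f 48 50 46
f 49 43 51
f 49 51 50
f 50 51 52
f 50 52 46
f 51 43 53
f 51 53 52
f 52 53 54
f 52 54 46
f 53 43 55
f 53 55 54
f 54 55 56
f 54 56 46
f 55 43 57
f 55 57 56
f 56 57 58
f 56 58 46
f 57 43 59
f 57 59 58
f 58 59 60
f 58 60 46
f 59 43 61
f 59 61 60
f 60 61 62
f 60 62 46
f 61 43 63
f 61 63 62
f 62 63 64
f 62 64 46
f 63 43 65
f 63 65 64
f 64 65 66
f 64 66 46
f 65 43 67
f 65 67 66
f 66 67 68
f 66 68 46
f 67 43 44
f 67 44 68
f 68 44 45
f 68 45 46
f 70 72 69
f 73 70 69
f 69 72 71
f 71 73 69
f 70 76 72
f 74 70 73
f 74 76 70
f 72 76 71
f 75 73 71
f 71 76 75
f 75 74 73
f 76 74 75
f 78 80 77
f 81 78 77
f 77 80 79
f 79 81 77
f 78 84 80
f 82 78 81
f 82 84 78
f 80 84 79
f 83 81 79
f 79 84 83
f 83 82 81
f 84 82 83



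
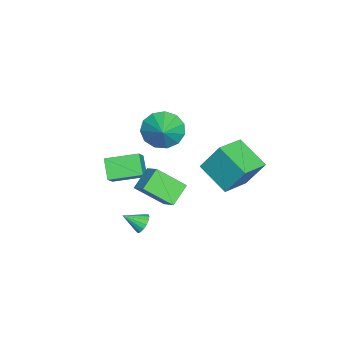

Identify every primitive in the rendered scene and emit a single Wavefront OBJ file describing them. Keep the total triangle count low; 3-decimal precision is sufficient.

v -4.706 1.665 -1.731
v -4.657 2.643 -0.103
v -3.64 3.111 -2.632
v -3.591 4.089 -1.004
v -3.189 0.831 -1.276
v -3.14 1.809 0.352
v -2.123 2.277 -2.177
v -2.074 3.255 -0.549
v 0.924 -1.278 -2.554
v 1.161 -1.544 -3.036
v 1.076 -2.242 -1.946
v 1.388 -1.426 -2.905
v 1.508 -1.274 -2.693
v 1.494 -1.123 -2.449
v 1.35 -1.007 -2.23
v 1.109 -0.953 -2.084
v 0.825 -0.974 -2.046
v 0.564 -1.064 -2.125
v 0.385 -1.203 -2.301
v 0.33 -1.36 -2.536
v 0.411 -1.497 -2.774
v 0.61 -1.584 -2.963
v 0.881 -1.601 -3.057
v 2 -1.473 1.056
v 1.024 -1.012 1.762
v 1.857 -0.068 -0.06
v 0.881 0.393 0.646
v 2.759 -0.873 1.714
v 1.783 -0.412 2.42
v 2.616 0.532 0.598
v 1.64 0.993 1.304
v -4.255 -4.044 -2.393
v -3.157 -4.048 -1.341
v -4.595 -2.313 -2.031
v -3.497 -2.318 -0.979
v -3.383 -3.682 -3.301
v -2.285 -3.687 -2.249
v -3.723 -1.952 -2.939
v -2.625 -1.956 -1.887
v -0.892 -0.61 3.141
v -0.375 -0.304 2.231
v 0.312 -0.39 3.899
v -0.619 0.206 2.471
v -0.949 0.457 2.923
v -1.262 0.369 3.445
v -1.457 -0.029 3.87
v -1.473 -0.612 4.063
v -1.304 -1.194 3.964
v -1.005 -1.59 3.603
v -0.669 -1.676 3.095
v -0.405 -1.423 2.602
v -0.295 -0.911 2.28
f 2 4 1
f 5 2 1
f 1 4 3
f 3 5 1
f 2 8 4
f 6 2 5
f 6 8 2
f 4 8 3
f 7 5 3
f 3 8 7
f 7 6 5
f 8 6 7
f 10 9 12
f 10 12 11
f 12 9 13
f 12 13 11
f 13 9 14
f 13 14 11
f 14 9 15
f 14 15 11
f 15 9 16
f 15 16 11
f 16 9 17
f 16 17 11
f 17 9 18
f 17 18 11
f 18 9 19
f 18 19 11
f 19 9 20
f 19 20 11
f 20 9 21
f 20 21 11
f 21 9 22
f 21 22 11
f 22 9 23
f 22 23 11
f 23 9 10
f 23 10 11
f 25 27 24
f 28 25 24
f 24 27 26
f 26 28 24
f 25 31 27
f 29 25 28
f 29 31 25
f 27 31 26
f 30 28 26
f 26 31 30
f 30 29 28
f 31 29 30
f 33 35 32
f 36 33 32
f 32 35 34
f 34 36 32
f 33 39 35
f 37 33 36
f 37 39 33
f 35 39 34
f 38 36 34
f 34 39 38
f 38 37 36
f 39 37 38
f 41 40 43
f 41 43 42
f 43 40 44
f 43 44 42
f 44 40 45
f 44 45 42
f 45 40 46
f 45 46 42
f 46 40 47
f 46 47 42
f 47 40 48
f 47 48 42
f 48 40 49
f 48 49 42
f 49 40 50
f 49 50 42
f 50 40 51
f 50 51 42
f 51 40 52
f 51 52 42
f 52 40 41
f 52 41 42



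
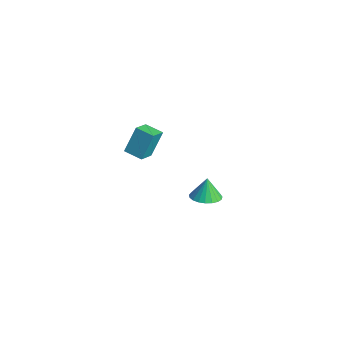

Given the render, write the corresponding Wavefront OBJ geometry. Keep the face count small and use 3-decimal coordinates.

v 3.946 2.301 1.308
v 4.658 2.478 1.405
v 3.754 2.499 2.352
v 4.534 2.75 1.33
v 4.308 2.944 1.252
v 4.02 3.026 1.183
v 3.718 2.984 1.136
v 3.457 2.823 1.119
v 3.279 2.572 1.134
v 3.217 2.274 1.18
v 3.281 1.981 1.247
v 3.46 1.743 1.325
v 3.723 1.601 1.4
v 4.024 1.581 1.459
v 4.312 1.685 1.492
v 4.536 1.895 1.493
v 4.658 2.176 1.462
v -2.902 2.687 -0.5
v -2.991 3.401 0.828
v -2.036 3.114 -0.671
v -2.126 3.828 0.657
v -2.394 1.852 -0.017
v -2.484 2.566 1.311
v -1.529 2.279 -0.188
v -1.618 2.993 1.14
f 2 1 4
f 2 4 3
f 4 1 5
f 4 5 3
f 5 1 6
f 5 6 3
f 6 1 7
f 6 7 3
f 7 1 8
f 7 8 3
f 8 1 9
f 8 9 3
f 9 1 10
f 9 10 3
f 10 1 11
f 10 11 3
f 11 1 12
f 11 12 3
f 12 1 13
f 12 13 3
f 13 1 14
f 13 14 3
f 14 1 15
f 14 15 3
f 15 1 16
f 15 16 3
f 16 1 17
f 16 17 3
f 17 1 2
f 17 2 3
f 19 21 18
f 22 19 18
f 18 21 20
f 20 22 18
f 19 25 21
f 23 19 22
f 23 25 19
f 21 25 20
f 24 22 20
f 20 25 24
f 24 23 22
f 25 23 24



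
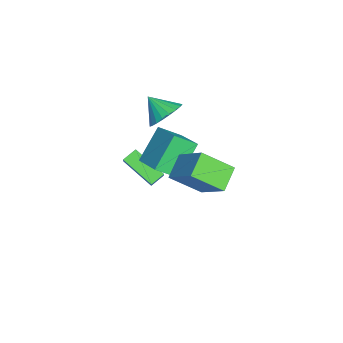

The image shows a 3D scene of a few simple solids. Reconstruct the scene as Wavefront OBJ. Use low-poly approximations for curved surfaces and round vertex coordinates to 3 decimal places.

v 2.89 3.366 -0.293
v 2.966 1.844 0.826
v 1.763 3.8 0.374
v 1.838 2.278 1.493
v 4.122 4.442 1.087
v 4.197 2.92 2.206
v 2.994 4.876 1.754
v 3.07 3.354 2.873
v -2.1 1.263 -3.427
v -1.81 0.123 -2.545
v -3.355 2.128 -1.897
v -3.066 0.988 -1.015
v -0.694 2.132 -2.765
v -0.405 0.992 -1.883
v -1.95 2.997 -1.235
v -1.66 1.857 -0.353
v -0.646 1.528 2.147
v 0.041 1.759 2.837
v -1.214 0.632 3.013
v -0.261 2.032 2.921
v -0.63 2.218 2.871
v -1.001 2.284 2.696
v -1.311 2.22 2.427
v -1.506 2.037 2.108
v -1.552 1.765 1.797
v -1.441 1.452 1.546
v -1.193 1.153 1.399
v -0.85 0.918 1.381
v -0.472 0.789 1.496
v -0.124 0.788 1.723
v 0.134 0.915 2.024
v 0.257 1.147 2.346
v 0.224 1.446 2.633
v -2.432 -0.714 -3.125
v -2.92 -0.122 -2.736
v -3.208 -0.779 -3.998
v -3.696 -0.186 -3.609
v -1.444 0.746 -4.111
v -1.932 1.339 -3.722
v -2.22 0.682 -4.984
v -2.708 1.274 -4.595
f 2 4 1
f 5 2 1
f 1 4 3
f 3 5 1
f 2 8 4
f 6 2 5
f 6 8 2
f 4 8 3
f 7 5 3
f 3 8 7
f 7 6 5
f 8 6 7
f 10 12 9
f 13 10 9
f 9 12 11
f 11 13 9
f 10 16 12
f 14 10 13
f 14 16 10
f 12 16 11
f 15 13 11
f 11 16 15
f 15 14 13
f 16 14 15
f 18 17 20
f 18 20 19
f 20 17 21
f 20 21 19
f 21 17 22
f 21 22 19
f 22 17 23
f 22 23 19
f 23 17 24
f 23 24 19
f 24 17 25
f 24 25 19
f 25 17 26
f 25 26 19
f 26 17 27
f 26 27 19
f 27 17 28
f 27 28 19
f 28 17 29
f 28 29 19
f 29 17 30
f 29 30 19
f 30 17 31
f 30 31 19
f 31 17 32
f 31 32 19
f 32 17 33
f 32 33 19
f 33 17 18
f 33 18 19
f 35 37 34
f 38 35 34
f 34 37 36
f 36 38 34
f 35 41 37
f 39 35 38
f 39 41 35
f 37 41 36
f 40 38 36
f 36 41 40
f 40 39 38
f 41 39 40



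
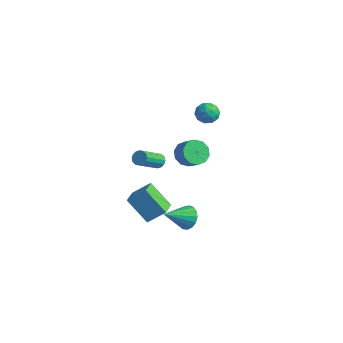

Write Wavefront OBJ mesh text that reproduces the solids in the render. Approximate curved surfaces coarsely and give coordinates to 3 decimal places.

v -1.791 -2.084 -3.416
v -1.076 -1.257 -2.542
v -2.63 -0.942 -3.81
v -1.915 -0.115 -2.936
v -0.505 -1.645 -4.884
v 0.21 -0.818 -4.01
v -1.344 -0.503 -5.278
v -0.629 0.324 -4.404
v 0.377 2.351 3.238
v 1.128 2.463 3.405
v 0.372 1.317 3.955
v 1.123 1.429 4.122
v 0.586 1.917 4.401
v 0.589 2.557 3.958
v 0.911 1.223 3.402
v 0.914 1.863 2.959
v 1.459 1.766 3.506
v 1.258 2.195 4.124
v 0.242 1.585 3.236
v 0.041 2.014 3.854
v 0.753 2.498 3.258
v 0.747 1.282 4.102
v 0.431 1.569 4.266
v 0.873 1.635 4.364
v 0.436 2.553 3.583
v 0.878 2.619 3.681
v 0.559 2.298 4.267
v 0.622 1.161 3.679
v 1.064 1.227 3.777
v 0.627 2.145 2.996
v 1.069 2.211 3.094
v 0.941 1.482 3.093
v 1.389 2.154 3.416
v 1.386 1.546 3.838
v 1.261 1.425 3.415
v 1.263 1.801 3.154
v 1.271 2.406 3.779
v 1.268 1.798 4.201
v 0.952 2.086 4.365
v 0.954 2.461 4.104
v 1.465 1.997 3.839
v 0.232 1.982 3.159
v 0.229 1.374 3.581
v 0.546 1.319 3.256
v 0.548 1.694 2.995
v 0.114 2.234 3.522
v 0.111 1.626 3.944
v 0.237 1.979 4.206
v 0.239 2.355 3.945
v 0.035 1.783 3.521
v -2.264 0.746 -1.562
v -1.996 0.491 -1.956
v -1.847 -1.06 -0.851
v -2.116 -0.806 -0.458
v -1.798 0.618 -1.804
v -1.65 -0.933 -0.699
v -1.726 0.779 -1.587
v -1.577 -0.772 -0.483
v -1.798 0.932 -1.364
v -1.649 -0.62 -0.259
v -1.995 1.034 -1.194
v -1.846 -0.517 -0.089
v -2.264 1.059 -1.122
v -2.115 -0.492 -0.018
v -2.533 1 -1.169
v -2.384 -0.551 -0.064
v -2.73 0.873 -1.321
v -2.582 -0.678 -0.216
v -2.803 0.712 -1.537
v -2.654 -0.839 -0.433
v -2.731 0.56 -1.761
v -2.582 -0.992 -0.656
v -2.534 0.457 -1.931
v -2.385 -1.094 -0.826
v -2.265 0.432 -2.002
v -2.116 -1.119 -0.898
v 2.242 -0.997 -3.179
v 3.082 -1.097 -3.088
v 1.958 -2.543 -2.241
v 2.974 -0.879 -2.762
v 2.698 -0.688 -2.532
v 2.318 -0.568 -2.449
v 1.921 -0.547 -2.534
v 1.597 -0.628 -2.767
v 1.421 -0.794 -3.094
v 1.434 -1.007 -3.441
v 1.631 -1.218 -3.727
v 1.969 -1.378 -3.888
v 2.369 -1.451 -3.887
v 2.74 -1.42 -3.724
v 2.997 -1.292 -3.435
v -0.704 1.671 -0.539
v -0.218 1.364 -1.231
v 0.651 1.302 -0.593
v 0.164 1.609 0.099
v -0.18 1.919 -1.228
v 0.688 1.856 -0.589
v -0.343 2.379 -0.961
v 0.526 2.317 -0.323
v -0.644 2.569 -0.534
v 0.225 2.507 0.105
v -0.968 2.416 -0.108
v -0.099 2.353 0.531
v -1.191 1.978 0.153
v -0.322 1.916 0.791
v -1.228 1.424 0.149
v -0.36 1.361 0.788
v -1.066 0.963 -0.117
v -0.197 0.901 0.521
v -0.765 0.773 -0.545
v 0.104 0.711 0.094
v -0.441 0.927 -0.971
v 0.428 0.864 -0.332
f 2 4 1
f 5 2 1
f 1 4 3
f 3 5 1
f 2 8 4
f 6 2 5
f 6 8 2
f 4 8 3
f 7 5 3
f 3 8 7
f 7 6 5
f 8 6 7
f 9 46 25
f 46 20 49
f 25 49 14
f 46 49 25
f 9 25 21
f 25 14 26
f 21 26 10
f 25 26 21
f 9 21 30
f 21 10 31
f 30 31 16
f 21 31 30
f 9 30 42
f 30 16 45
f 42 45 19
f 30 45 42
f 9 42 46
f 42 19 50
f 46 50 20
f 42 50 46
f 10 26 37
f 26 14 40
f 37 40 18
f 26 40 37
f 14 49 27
f 49 20 48
f 27 48 13
f 49 48 27
f 20 50 47
f 50 19 43
f 47 43 11
f 50 43 47
f 19 45 44
f 45 16 32
f 44 32 15
f 45 32 44
f 16 31 36
f 31 10 33
f 36 33 17
f 31 33 36
f 12 38 24
f 38 18 39
f 24 39 13
f 38 39 24
f 12 24 22
f 24 13 23
f 22 23 11
f 24 23 22
f 12 22 29
f 22 11 28
f 29 28 15
f 22 28 29
f 12 29 34
f 29 15 35
f 34 35 17
f 29 35 34
f 12 34 38
f 34 17 41
f 38 41 18
f 34 41 38
f 13 39 27
f 39 18 40
f 27 40 14
f 39 40 27
f 11 23 47
f 23 13 48
f 47 48 20
f 23 48 47
f 15 28 44
f 28 11 43
f 44 43 19
f 28 43 44
f 17 35 36
f 35 15 32
f 36 32 16
f 35 32 36
f 18 41 37
f 41 17 33
f 37 33 10
f 41 33 37
f 52 51 55
f 52 55 53
f 53 55 56
f 53 56 54
f 55 51 57
f 55 57 56
f 56 57 58
f 56 58 54
f 57 51 59
f 57 59 58
f 58 59 60
f 58 60 54
f 59 51 61
f 59 61 60
f 60 61 62
f 60 62 54
f 61 51 63
f 61 63 62
f 62 63 64
f 62 64 54
f 63 51 65
f 63 65 64
f 64 65 66
f 64 66 54
f 65 51 67
f 65 67 66
f 66 67 68
f 66 68 54
f 67 51 69
f 67 69 68
f 68 69 70
f 68 70 54
f 69 51 71
f 69 71 70
f 70 71 72
f 70 72 54
f 71 51 73
f 71 73 72
f 72 73 74
f 72 74 54
f 73 51 75
f 73 75 74
f 74 75 76
f 74 76 54
f 75 51 52
f 75 52 76
f 76 52 53
f 76 53 54
f 78 77 80
f 78 80 79
f 80 77 81
f 80 81 79
f 81 77 82
f 81 82 79
f 82 77 83
f 82 83 79
f 83 77 84
f 83 84 79
f 84 77 85
f 84 85 79
f 85 77 86
f 85 86 79
f 86 77 87
f 86 87 79
f 87 77 88
f 87 88 79
f 88 77 89
f 88 89 79
f 89 77 90
f 89 90 79
f 90 77 91
f 90 91 79
f 91 77 78
f 91 78 79
f 93 92 96
f 93 96 94
f 94 96 97
f 94 97 95
f 96 92 98
f 96 98 97
f 97 98 99
f 97 99 95
f 98 92 100
f 98 100 99
f 99 100 101
f 99 101 95
f 100 92 102
f 100 102 101
f 101 102 103
f 101 103 95
f 102 92 104
f 102 104 103
f 103 104 105
f 103 105 95
f 104 92 106
f 104 106 105
f 105 106 107
f 105 107 95
f 106 92 108
f 106 108 107
f 107 108 109
f 107 109 95
f 108 92 110
f 108 110 109
f 109 110 111
f 109 111 95
f 110 92 112
f 110 112 111
f 111 112 113
f 111 113 95
f 112 92 93
f 112 93 113
f 113 93 94
f 113 94 95



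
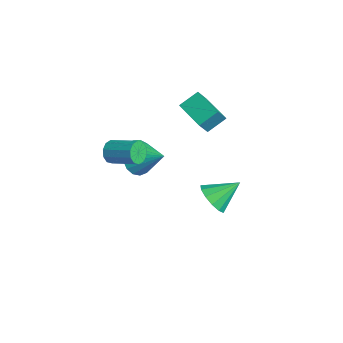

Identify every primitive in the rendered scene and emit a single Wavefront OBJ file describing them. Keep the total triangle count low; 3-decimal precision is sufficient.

v -1.289 -4.253 3.437
v -0.928 -4.358 2.882
v 0.25 -3.413 3.469
v -0.111 -3.307 4.023
v -1.165 -4.024 2.819
v 0.013 -3.079 3.406
v -1.449 -3.778 2.992
v -0.271 -2.832 3.578
v -1.672 -3.712 3.335
v -0.494 -2.767 3.921
v -1.749 -3.853 3.717
v -0.571 -2.908 4.303
v -1.65 -4.147 3.991
v -0.472 -3.202 4.578
v -1.413 -4.481 4.054
v -0.235 -3.536 4.641
v -1.129 -4.728 3.882
v 0.049 -3.782 4.468
v -0.906 -4.793 3.539
v 0.272 -3.848 4.125
v -0.829 -4.652 3.157
v 0.349 -3.707 3.743
v -3.349 -2.108 0.576
v -2.608 -2.69 0.069
v -2.051 -1.232 1.464
v -2.674 -2.284 -0.236
v -2.895 -1.837 -0.354
v -3.22 -1.453 -0.26
v -3.574 -1.218 0.026
v -3.877 -1.188 0.438
v -4.058 -1.368 0.882
v -4.077 -1.718 1.255
v -3.93 -2.158 1.473
v -3.649 -2.586 1.485
v -3.299 -2.904 1.289
v -2.961 -3.041 0.93
v -2.711 -2.964 0.489
v 3.051 -0.825 2.332
v 3.441 -0.364 1.612
v 3.229 0.485 3.268
v 2.92 -0.273 1.583
v 2.441 -0.357 1.792
v 2.155 -0.59 2.173
v 2.154 -0.898 2.604
v 2.438 -1.182 2.949
v 2.916 -1.354 3.098
v 3.438 -1.357 3.004
v 3.836 -1.192 2.697
v 3.986 -0.91 2.274
v 3.838 -0.602 1.87
v -3.328 0.538 3.337
v -2.886 -0.103 4.391
v -3.41 1.562 3.994
v -2.968 0.922 5.048
v -1.732 0.938 2.912
v -1.29 0.298 3.966
v -1.814 1.963 3.569
v -1.372 1.322 4.623
f 2 1 5
f 2 5 3
f 3 5 6
f 3 6 4
f 5 1 7
f 5 7 6
f 6 7 8
f 6 8 4
f 7 1 9
f 7 9 8
f 8 9 10
f 8 10 4
f 9 1 11
f 9 11 10
f 10 11 12
f 10 12 4
f 11 1 13
f 11 13 12
f 12 13 14
f 12 14 4
f 13 1 15
f 13 15 14
f 14 15 16
f 14 16 4
f 15 1 17
f 15 17 16
f 16 17 18
f 16 18 4
f 17 1 19
f 17 19 18
f 18 19 20
f 18 20 4
f 19 1 21
f 19 21 20
f 20 21 22
f 20 22 4
f 21 1 2
f 21 2 22
f 22 2 3
f 22 3 4
f 24 23 26
f 24 26 25
f 26 23 27
f 26 27 25
f 27 23 28
f 27 28 25
f 28 23 29
f 28 29 25
f 29 23 30
f 29 30 25
f 30 23 31
f 30 31 25
f 31 23 32
f 31 32 25
f 32 23 33
f 32 33 25
f 33 23 34
f 33 34 25
f 34 23 35
f 34 35 25
f 35 23 36
f 35 36 25
f 36 23 37
f 36 37 25
f 37 23 24
f 37 24 25
f 39 38 41
f 39 41 40
f 41 38 42
f 41 42 40
f 42 38 43
f 42 43 40
f 43 38 44
f 43 44 40
f 44 38 45
f 44 45 40
f 45 38 46
f 45 46 40
f 46 38 47
f 46 47 40
f 47 38 48
f 47 48 40
f 48 38 49
f 48 49 40
f 49 38 50
f 49 50 40
f 50 38 39
f 50 39 40
f 52 54 51
f 55 52 51
f 51 54 53
f 53 55 51
f 52 58 54
f 56 52 55
f 56 58 52
f 54 58 53
f 57 55 53
f 53 58 57
f 57 56 55
f 58 56 57



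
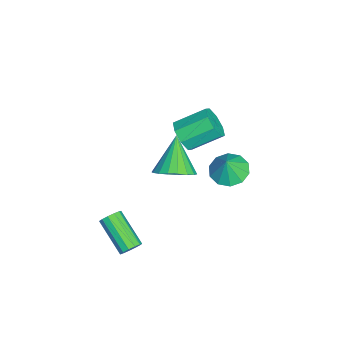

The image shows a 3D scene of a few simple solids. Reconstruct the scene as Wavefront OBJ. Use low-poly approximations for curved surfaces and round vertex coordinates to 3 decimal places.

v 0.928 2.164 0.145
v 1.655 1.704 -0.206
v 1.352 2.036 1.195
v 1.789 2.263 -0.192
v 1.593 2.784 -0.048
v 1.144 3.069 0.168
v 0.611 3.008 0.376
v 0.2 2.625 0.496
v 0.066 2.066 0.482
v 0.262 1.545 0.338
v 0.711 1.26 0.122
v 1.244 1.321 -0.086
v 2.723 -2.104 -4.33
v 2.946 -1.893 -3.849
v 1.66 -2.945 -2.79
v 1.437 -3.156 -3.27
v 2.711 -1.692 -3.936
v 1.425 -2.744 -2.876
v 2.479 -1.622 -4.147
v 1.194 -2.674 -3.088
v 2.325 -1.705 -4.416
v 1.039 -2.757 -3.357
v 2.297 -1.915 -4.658
v 1.012 -2.967 -3.599
v 2.404 -2.184 -4.796
v 1.119 -3.236 -3.736
v 2.613 -2.428 -4.785
v 1.327 -3.48 -3.726
v 2.856 -2.57 -4.63
v 1.571 -3.622 -3.571
v 3.057 -2.563 -4.38
v 1.772 -3.615 -3.321
v 3.152 -2.411 -4.113
v 1.866 -3.463 -3.054
v 3.11 -2.161 -3.916
v 1.825 -3.213 -2.856
v -2.479 -0.137 -0.937
v -1.685 0.178 -1.187
v -2.007 1.671 -0.334
v -2.801 1.357 -0.083
v -2.177 0.327 -1.634
v -2.499 1.82 -0.781
v -2.846 0.204 -1.672
v -3.168 1.698 -0.819
v -3.3 -0.118 -1.28
v -3.622 1.376 -0.427
v -3.273 -0.451 -0.686
v -3.595 1.042 0.167
v -2.781 -0.6 -0.239
v -3.103 0.893 0.614
v -2.112 -0.478 -0.201
v -2.434 1.016 0.652
v -1.658 -0.156 -0.593
v -1.98 1.338 0.26
v 2.492 -0.163 1.355
v 3.208 -0.393 2
v 1.188 -0.157 2.805
v 3.212 0.048 2.001
v 3.073 0.447 1.875
v 2.82 0.725 1.645
v 2.501 0.827 1.359
v 2.181 0.732 1.071
v 1.922 0.461 0.84
v 1.776 0.066 0.71
v 1.772 -0.375 0.709
v 1.911 -0.773 0.835
v 2.164 -1.051 1.065
v 2.483 -1.153 1.351
v 2.803 -1.059 1.639
v 3.062 -0.788 1.87
f 2 1 4
f 2 4 3
f 4 1 5
f 4 5 3
f 5 1 6
f 5 6 3
f 6 1 7
f 6 7 3
f 7 1 8
f 7 8 3
f 8 1 9
f 8 9 3
f 9 1 10
f 9 10 3
f 10 1 11
f 10 11 3
f 11 1 12
f 11 12 3
f 12 1 2
f 12 2 3
f 14 13 17
f 14 17 15
f 15 17 18
f 15 18 16
f 17 13 19
f 17 19 18
f 18 19 20
f 18 20 16
f 19 13 21
f 19 21 20
f 20 21 22
f 20 22 16
f 21 13 23
f 21 23 22
f 22 23 24
f 22 24 16
f 23 13 25
f 23 25 24
f 24 25 26
f 24 26 16
f 25 13 27
f 25 27 26
f 26 27 28
f 26 28 16
f 27 13 29
f 27 29 28
f 28 29 30
f 28 30 16
f 29 13 31
f 29 31 30
f 30 31 32
f 30 32 16
f 31 13 33
f 31 33 32
f 32 33 34
f 32 34 16
f 33 13 35
f 33 35 34
f 34 35 36
f 34 36 16
f 35 13 14
f 35 14 36
f 36 14 15
f 36 15 16
f 38 37 41
f 38 41 39
f 39 41 42
f 39 42 40
f 41 37 43
f 41 43 42
f 42 43 44
f 42 44 40
f 43 37 45
f 43 45 44
f 44 45 46
f 44 46 40
f 45 37 47
f 45 47 46
f 46 47 48
f 46 48 40
f 47 37 49
f 47 49 48
f 48 49 50
f 48 50 40
f 49 37 51
f 49 51 50
f 50 51 52
f 50 52 40
f 51 37 53
f 51 53 52
f 52 53 54
f 52 54 40
f 53 37 38
f 53 38 54
f 54 38 39
f 54 39 40
f 56 55 58
f 56 58 57
f 58 55 59
f 58 59 57
f 59 55 60
f 59 60 57
f 60 55 61
f 60 61 57
f 61 55 62
f 61 62 57
f 62 55 63
f 62 63 57
f 63 55 64
f 63 64 57
f 64 55 65
f 64 65 57
f 65 55 66
f 65 66 57
f 66 55 67
f 66 67 57
f 67 55 68
f 67 68 57
f 68 55 69
f 68 69 57
f 69 55 70
f 69 70 57
f 70 55 56
f 70 56 57



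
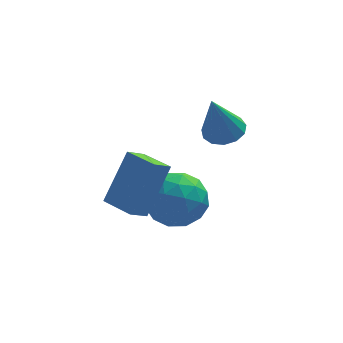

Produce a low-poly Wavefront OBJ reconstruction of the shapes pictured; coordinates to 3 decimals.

v -0.601 2.112 -1.262
v 0.03 2.501 -0.99
v -1.099 1.628 0.582
v -0.303 2.796 -1.002
v -0.731 2.873 -1.098
v -1.118 2.709 -1.245
v -1.34 2.355 -1.398
v -1.328 1.924 -1.507
v -1.085 1.552 -1.539
v -0.688 1.358 -1.483
v -0.264 1.403 -1.356
v 0.053 1.673 -1.2
v 0.163 2.083 -1.063
v -2.635 2.139 -4.131
v -1.509 1.762 -4.289
v -3.171 0.338 -3.651
v -2.045 -0.039 -3.809
v -2.312 0.683 -2.891
v -1.98 1.797 -3.187
v -2.7 0.303 -4.753
v -2.368 1.417 -5.049
v -1.548 0.627 -4.673
v -1.309 0.862 -3.522
v -3.371 1.238 -4.418
v -3.132 1.473 -3.267
v -2.025 2.109 -4.252
v -2.655 -0.009 -3.688
v -2.812 0.416 -3.148
v -2.15 0.194 -3.241
v -2.302 2.129 -3.604
v -1.64 1.907 -3.697
v -2.112 1.273 -2.876
v -3.04 0.193 -4.243
v -2.378 -0.029 -4.336
v -2.53 1.906 -4.699
v -1.868 1.684 -4.792
v -2.568 0.827 -5.064
v -1.386 1.22 -4.57
v -1.701 0.161 -4.289
v -2.086 0.363 -4.843
v -1.891 1.017 -5.017
v -1.245 1.358 -3.894
v -1.56 0.299 -3.612
v -1.717 0.724 -3.073
v -1.522 1.379 -3.247
v -1.268 0.691 -4.12
v -3.12 1.801 -4.328
v -3.435 0.742 -4.046
v -3.158 0.721 -4.693
v -2.963 1.376 -4.867
v -2.979 1.939 -3.651
v -3.294 0.88 -3.37
v -2.789 1.083 -2.923
v -2.594 1.737 -3.097
v -3.412 1.409 -3.82
v -3.47 -0.422 -3.557
v -4.063 -0.829 -3.085
v -4.276 0.644 -3.651
v -4.869 0.237 -3.18
v -2.591 0.403 -1.74
v -3.184 -0.004 -1.269
v -3.397 1.469 -1.835
v -3.99 1.062 -1.363
f 2 1 4
f 2 4 3
f 4 1 5
f 4 5 3
f 5 1 6
f 5 6 3
f 6 1 7
f 6 7 3
f 7 1 8
f 7 8 3
f 8 1 9
f 8 9 3
f 9 1 10
f 9 10 3
f 10 1 11
f 10 11 3
f 11 1 12
f 11 12 3
f 12 1 13
f 12 13 3
f 13 1 2
f 13 2 3
f 14 51 30
f 51 25 54
f 30 54 19
f 51 54 30
f 14 30 26
f 30 19 31
f 26 31 15
f 30 31 26
f 14 26 35
f 26 15 36
f 35 36 21
f 26 36 35
f 14 35 47
f 35 21 50
f 47 50 24
f 35 50 47
f 14 47 51
f 47 24 55
f 51 55 25
f 47 55 51
f 15 31 42
f 31 19 45
f 42 45 23
f 31 45 42
f 19 54 32
f 54 25 53
f 32 53 18
f 54 53 32
f 25 55 52
f 55 24 48
f 52 48 16
f 55 48 52
f 24 50 49
f 50 21 37
f 49 37 20
f 50 37 49
f 21 36 41
f 36 15 38
f 41 38 22
f 36 38 41
f 17 43 29
f 43 23 44
f 29 44 18
f 43 44 29
f 17 29 27
f 29 18 28
f 27 28 16
f 29 28 27
f 17 27 34
f 27 16 33
f 34 33 20
f 27 33 34
f 17 34 39
f 34 20 40
f 39 40 22
f 34 40 39
f 17 39 43
f 39 22 46
f 43 46 23
f 39 46 43
f 18 44 32
f 44 23 45
f 32 45 19
f 44 45 32
f 16 28 52
f 28 18 53
f 52 53 25
f 28 53 52
f 20 33 49
f 33 16 48
f 49 48 24
f 33 48 49
f 22 40 41
f 40 20 37
f 41 37 21
f 40 37 41
f 23 46 42
f 46 22 38
f 42 38 15
f 46 38 42
f 57 59 56
f 60 57 56
f 56 59 58
f 58 60 56
f 57 63 59
f 61 57 60
f 61 63 57
f 59 63 58
f 62 60 58
f 58 63 62
f 62 61 60
f 63 61 62



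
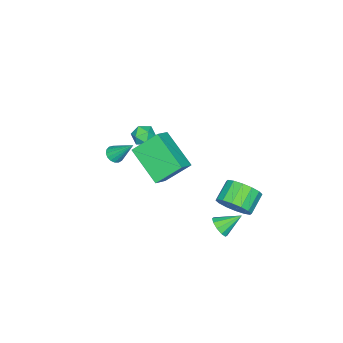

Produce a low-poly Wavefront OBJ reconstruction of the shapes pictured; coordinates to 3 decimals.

v 0.882 -3.007 0.797
v 1.251 -3.249 1.032
v 0.818 -1.973 1.963
v 1.365 -3.089 0.896
v 1.368 -2.91 0.737
v 1.26 -2.753 0.592
v 1.066 -2.654 0.494
v 0.829 -2.637 0.465
v 0.604 -2.704 0.513
v 0.443 -2.84 0.625
v 0.382 -3.015 0.777
v 0.436 -3.188 0.933
v 0.592 -3.32 1.058
v 0.814 -3.38 1.124
v 1.052 -3.354 1.114
v -0.826 -2.071 1.544
v -0.508 -1.567 1.809
v -0.032 -2.713 1.811
v 0.286 -2.209 2.076
v -0.258 -2.435 2.355
v -0.749 -2.038 2.191
v 0.209 -2.242 1.429
v -0.282 -1.845 1.265
v 0.132 -1.673 1.738
v -0.157 -1.792 2.311
v -0.383 -2.488 1.309
v -0.672 -2.607 1.882
v 1.676 1.851 3.111
v 1.097 0.142 4.206
v 2.5 1.887 3.603
v 1.921 0.178 4.698
v 2.379 0.902 2.002
v 1.8 -0.807 3.097
v 3.203 0.938 2.494
v 2.624 -0.771 3.589
v 0.06 3.133 -0.625
v 0.532 2.844 0.11
v -0.487 2.778 0.74
v -0.96 3.067 0.005
v 0.525 3.319 0.147
v -0.495 3.253 0.777
v 0.392 3.743 -0.023
v -0.627 3.678 0.607
v 0.171 4.005 -0.354
v -0.848 3.939 0.276
v -0.08 4.032 -0.757
v -1.099 3.967 -0.128
v -0.294 3.819 -1.125
v -1.313 3.753 -0.496
v -0.413 3.422 -1.36
v -1.432 3.356 -0.73
v -0.405 2.947 -1.397
v -1.425 2.881 -0.767
v -0.273 2.522 -1.227
v -1.292 2.457 -0.597
v -0.052 2.261 -0.896
v -1.071 2.195 -0.266
v 0.199 2.233 -0.492
v -0.82 2.168 0.137
v 0.413 2.447 -0.124
v -0.606 2.381 0.505
v 2.03 3.633 -0.24
v 2.33 3.477 0.256
v 1.31 4.347 0.42
v 2.495 3.776 0.111
v 2.482 4.02 -0.168
v 2.296 4.117 -0.474
v 2.009 4.028 -0.691
v 1.729 3.788 -0.736
v 1.565 3.489 -0.591
v 1.578 3.245 -0.312
v 1.763 3.149 -0.006
v 2.05 3.237 0.211
f 2 1 4
f 2 4 3
f 4 1 5
f 4 5 3
f 5 1 6
f 5 6 3
f 6 1 7
f 6 7 3
f 7 1 8
f 7 8 3
f 8 1 9
f 8 9 3
f 9 1 10
f 9 10 3
f 10 1 11
f 10 11 3
f 11 1 12
f 11 12 3
f 12 1 13
f 12 13 3
f 13 1 14
f 13 14 3
f 14 1 15
f 14 15 3
f 15 1 2
f 15 2 3
f 16 27 21
f 16 21 17
f 16 17 23
f 16 23 26
f 16 26 27
f 17 21 25
f 21 27 20
f 27 26 18
f 26 23 22
f 23 17 24
f 19 25 20
f 19 20 18
f 19 18 22
f 19 22 24
f 19 24 25
f 20 25 21
f 18 20 27
f 22 18 26
f 24 22 23
f 25 24 17
f 29 31 28
f 32 29 28
f 28 31 30
f 30 32 28
f 29 35 31
f 33 29 32
f 33 35 29
f 31 35 30
f 34 32 30
f 30 35 34
f 34 33 32
f 35 33 34
f 37 36 40
f 37 40 38
f 38 40 41
f 38 41 39
f 40 36 42
f 40 42 41
f 41 42 43
f 41 43 39
f 42 36 44
f 42 44 43
f 43 44 45
f 43 45 39
f 44 36 46
f 44 46 45
f 45 46 47
f 45 47 39
f 46 36 48
f 46 48 47
f 47 48 49
f 47 49 39
f 48 36 50
f 48 50 49
f 49 50 51
f 49 51 39
f 50 36 52
f 50 52 51
f 51 52 53
f 51 53 39
f 52 36 54
f 52 54 53
f 53 54 55
f 53 55 39
f 54 36 56
f 54 56 55
f 55 56 57
f 55 57 39
f 56 36 58
f 56 58 57
f 57 58 59
f 57 59 39
f 58 36 60
f 58 60 59
f 59 60 61
f 59 61 39
f 60 36 37
f 60 37 61
f 61 37 38
f 61 38 39
f 63 62 65
f 63 65 64
f 65 62 66
f 65 66 64
f 66 62 67
f 66 67 64
f 67 62 68
f 67 68 64
f 68 62 69
f 68 69 64
f 69 62 70
f 69 70 64
f 70 62 71
f 70 71 64
f 71 62 72
f 71 72 64
f 72 62 73
f 72 73 64
f 73 62 63
f 73 63 64



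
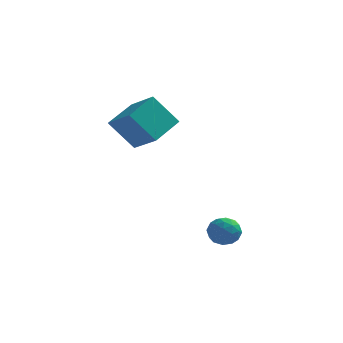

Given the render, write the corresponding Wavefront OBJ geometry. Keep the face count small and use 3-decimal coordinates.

v 2.05 -2.442 -1.56
v 2.575 -2.389 -1.977
v 2.685 -2.931 -0.823
v 3.21 -2.878 -1.24
v 2.948 -2.327 -0.956
v 2.556 -2.024 -1.411
v 2.704 -3.296 -1.389
v 2.312 -2.993 -1.844
v 2.98 -2.916 -1.871
v 3.131 -2.317 -1.604
v 2.129 -3.003 -1.196
v 2.28 -2.404 -0.929
v 2.257 -2.373 -1.833
v 3.003 -2.947 -0.967
v 2.849 -2.624 -0.8
v 3.158 -2.592 -1.045
v 2.245 -2.158 -1.501
v 2.554 -2.127 -1.746
v 2.773 -2.09 -1.146
v 2.706 -3.193 -1.054
v 3.015 -3.162 -1.299
v 2.102 -2.728 -1.755
v 2.411 -2.696 -2
v 2.487 -3.23 -1.654
v 2.803 -2.651 -2.016
v 3.177 -2.938 -1.583
v 2.879 -3.184 -1.67
v 2.649 -3.006 -1.938
v 2.892 -2.299 -1.859
v 3.265 -2.586 -1.425
v 3.111 -2.263 -1.259
v 2.881 -2.085 -1.526
v 3.13 -2.609 -1.796
v 1.995 -2.734 -1.375
v 2.368 -3.021 -0.941
v 2.379 -3.235 -1.274
v 2.149 -3.057 -1.541
v 2.083 -2.382 -1.217
v 2.457 -2.669 -0.784
v 2.611 -2.314 -0.862
v 2.381 -2.136 -1.13
v 2.13 -2.711 -1.004
v -1.281 -1.176 3.528
v -0.719 0.102 4.129
v -2.329 -0.378 2.81
v -1.767 0.9 3.41
v -0.313 -1.02 2.29
v 0.249 0.258 2.89
v -1.361 -0.222 1.571
v -0.799 1.056 2.172
f 1 38 17
f 38 12 41
f 17 41 6
f 38 41 17
f 1 17 13
f 17 6 18
f 13 18 2
f 17 18 13
f 1 13 22
f 13 2 23
f 22 23 8
f 13 23 22
f 1 22 34
f 22 8 37
f 34 37 11
f 22 37 34
f 1 34 38
f 34 11 42
f 38 42 12
f 34 42 38
f 2 18 29
f 18 6 32
f 29 32 10
f 18 32 29
f 6 41 19
f 41 12 40
f 19 40 5
f 41 40 19
f 12 42 39
f 42 11 35
f 39 35 3
f 42 35 39
f 11 37 36
f 37 8 24
f 36 24 7
f 37 24 36
f 8 23 28
f 23 2 25
f 28 25 9
f 23 25 28
f 4 30 16
f 30 10 31
f 16 31 5
f 30 31 16
f 4 16 14
f 16 5 15
f 14 15 3
f 16 15 14
f 4 14 21
f 14 3 20
f 21 20 7
f 14 20 21
f 4 21 26
f 21 7 27
f 26 27 9
f 21 27 26
f 4 26 30
f 26 9 33
f 30 33 10
f 26 33 30
f 5 31 19
f 31 10 32
f 19 32 6
f 31 32 19
f 3 15 39
f 15 5 40
f 39 40 12
f 15 40 39
f 7 20 36
f 20 3 35
f 36 35 11
f 20 35 36
f 9 27 28
f 27 7 24
f 28 24 8
f 27 24 28
f 10 33 29
f 33 9 25
f 29 25 2
f 33 25 29
f 44 46 43
f 47 44 43
f 43 46 45
f 45 47 43
f 44 50 46
f 48 44 47
f 48 50 44
f 46 50 45
f 49 47 45
f 45 50 49
f 49 48 47
f 50 48 49



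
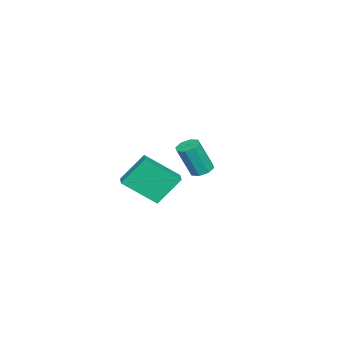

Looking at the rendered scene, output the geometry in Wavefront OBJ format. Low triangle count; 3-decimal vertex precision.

v 1.336 -2.161 2.985
v 1.898 -3.708 4.256
v 2.095 -1.779 3.115
v 2.657 -3.326 4.386
v 2.023 -3.054 1.594
v 2.585 -4.601 2.865
v 2.782 -2.672 1.724
v 3.344 -4.219 2.995
v -3.912 -3.215 0.795
v -3.512 -2.708 0.864
v -3.068 -3.297 2.615
v -3.468 -3.805 2.545
v -3.976 -2.607 1.015
v -3.531 -3.196 2.766
v -4.402 -2.863 1.037
v -3.957 -3.452 2.788
v -4.541 -3.326 0.917
v -4.097 -3.915 2.668
v -4.312 -3.723 0.725
v -3.868 -4.312 2.476
v -3.849 -3.824 0.574
v -3.404 -4.413 2.325
v -3.423 -3.568 0.552
v -2.978 -4.157 2.303
v -3.283 -3.105 0.672
v -2.839 -3.694 2.423
f 2 4 1
f 5 2 1
f 1 4 3
f 3 5 1
f 2 8 4
f 6 2 5
f 6 8 2
f 4 8 3
f 7 5 3
f 3 8 7
f 7 6 5
f 8 6 7
f 10 9 13
f 10 13 11
f 11 13 14
f 11 14 12
f 13 9 15
f 13 15 14
f 14 15 16
f 14 16 12
f 15 9 17
f 15 17 16
f 16 17 18
f 16 18 12
f 17 9 19
f 17 19 18
f 18 19 20
f 18 20 12
f 19 9 21
f 19 21 20
f 20 21 22
f 20 22 12
f 21 9 23
f 21 23 22
f 22 23 24
f 22 24 12
f 23 9 25
f 23 25 24
f 24 25 26
f 24 26 12
f 25 9 10
f 25 10 26
f 26 10 11
f 26 11 12

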